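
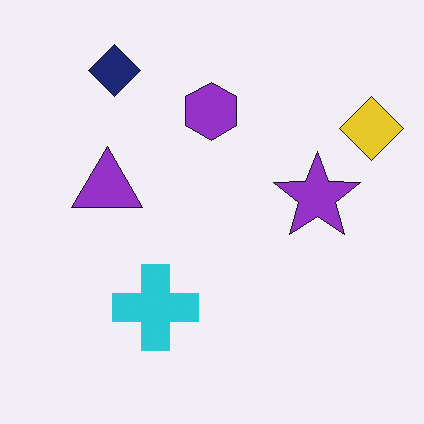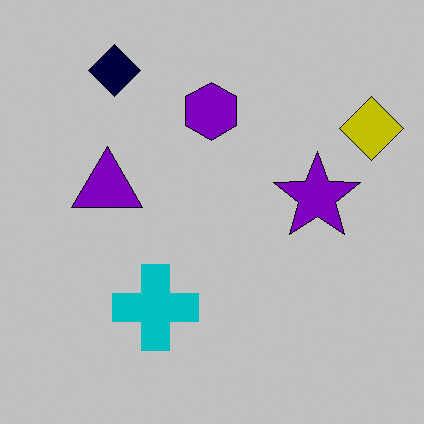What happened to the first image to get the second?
The image was aggressively posterized.

Each flat color has snapped to a coarser quantized level — most visibly, the near-white background has dropped to a flat grey.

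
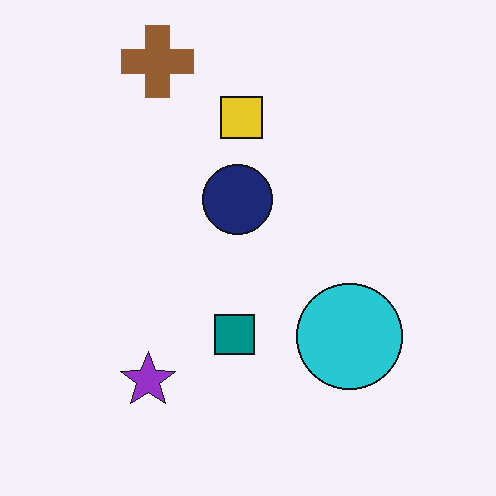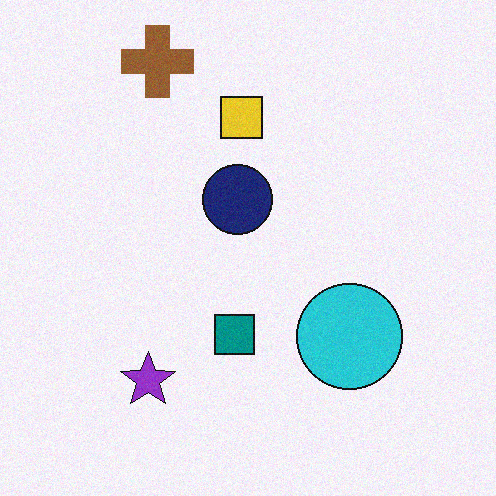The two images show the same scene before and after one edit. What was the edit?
The image was degraded with light additive noise.

Random speckle covers the whole image, including the flat background.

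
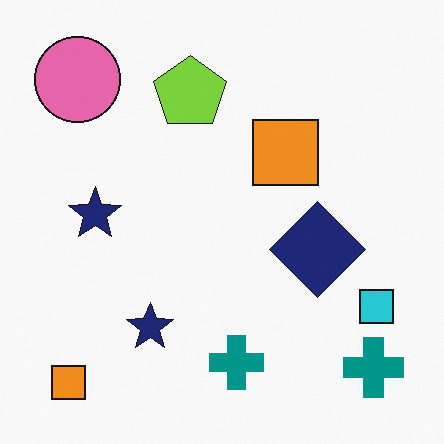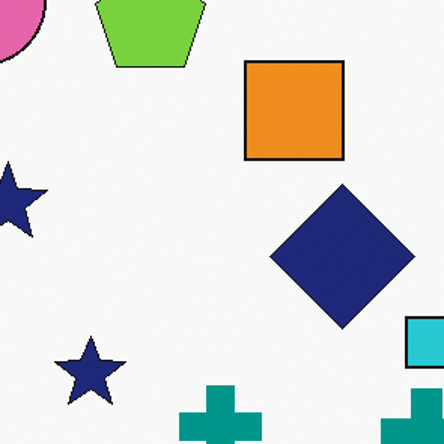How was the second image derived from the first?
It was cropped slightly and scaled back up.

The visible shapes are larger and the field of view is narrower; shapes near the original edges may be partly or wholly outside the frame — a crop-and-rescale.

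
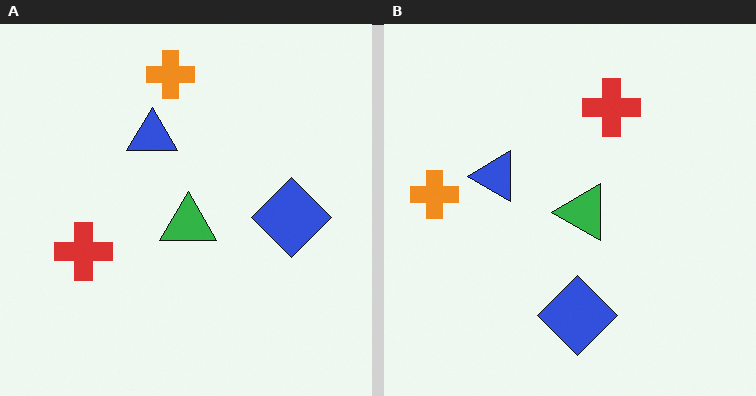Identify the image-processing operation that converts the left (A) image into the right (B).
The transformation is: transposed (reflected across the top-left ↔ bottom-right diagonal).

Shapes have swapped their row and column positions — what was in the top-right is now in the bottom-left — a diagonal reflection.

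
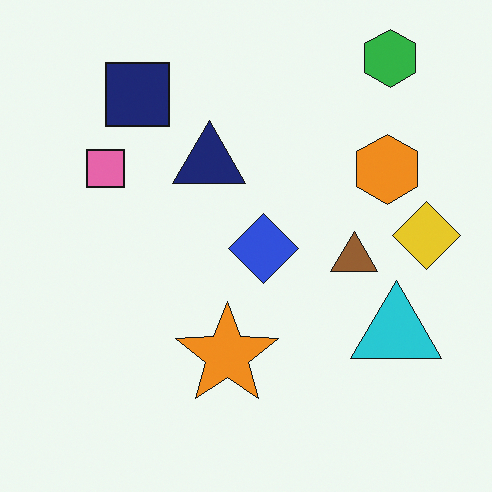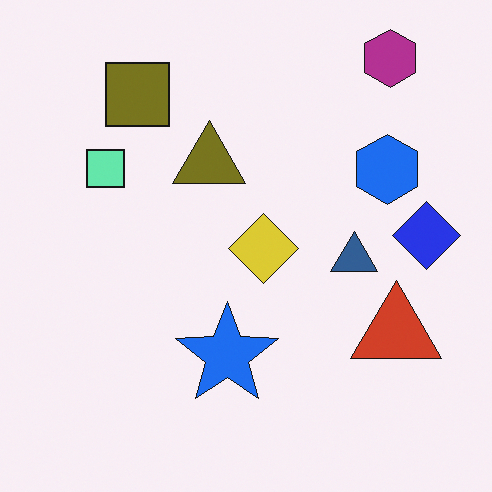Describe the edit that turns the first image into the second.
It was hue-shifted through roughly half the color wheel.

Every shape's color has rotated by the same amount around the hue wheel — a uniform hue shift.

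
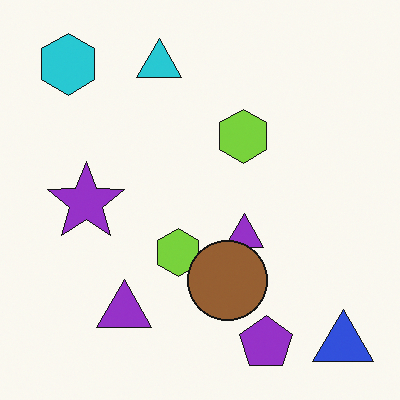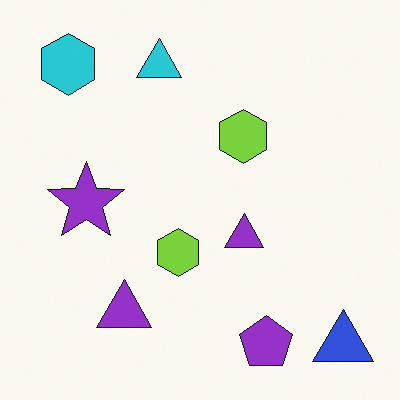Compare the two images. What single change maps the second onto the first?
This is the original image overlaid with an additional brown circle.

A brown circle appears in the first image that is absent from the second.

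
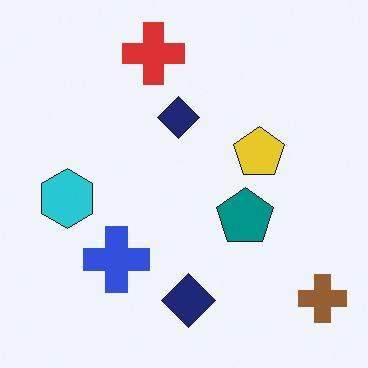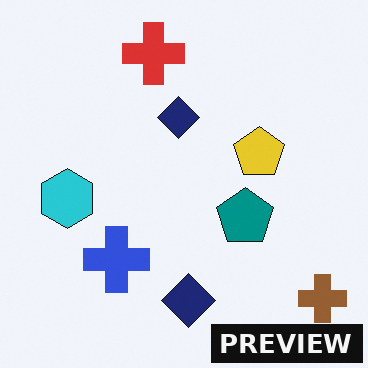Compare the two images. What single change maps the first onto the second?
This is the original image watermarked with the text "PREVIEW" in the lower-right corner.

A dark label reading "PREVIEW" appears in the lower-right corner.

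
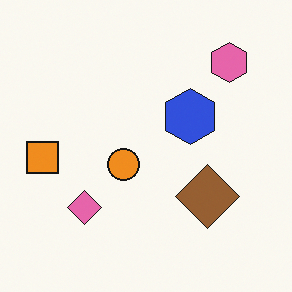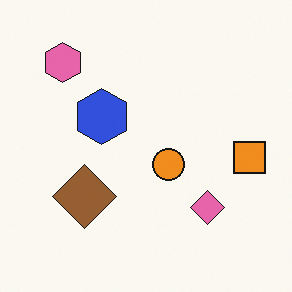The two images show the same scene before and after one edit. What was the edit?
This is the original image flipped horizontally (left ↔ right).

The orange square is in the left of the first image and the right of the second — shapes on opposite sides of the vertical midline have swapped in a mirror flip.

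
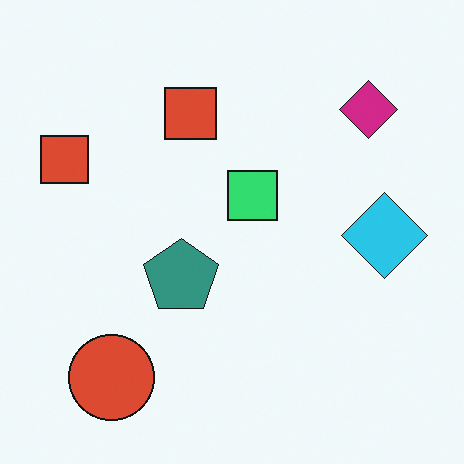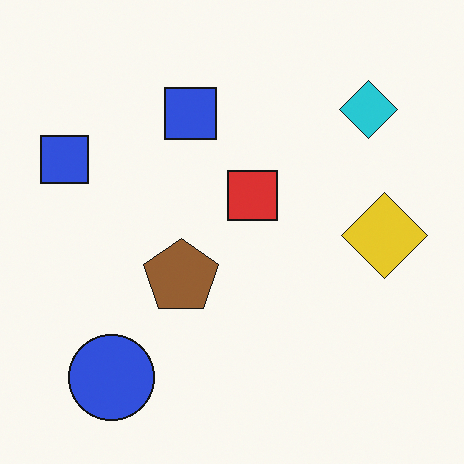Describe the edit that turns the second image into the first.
The transformation is: hue-shifted by a moderate amount.

Every shape's color has rotated by the same amount around the hue wheel — a uniform hue shift.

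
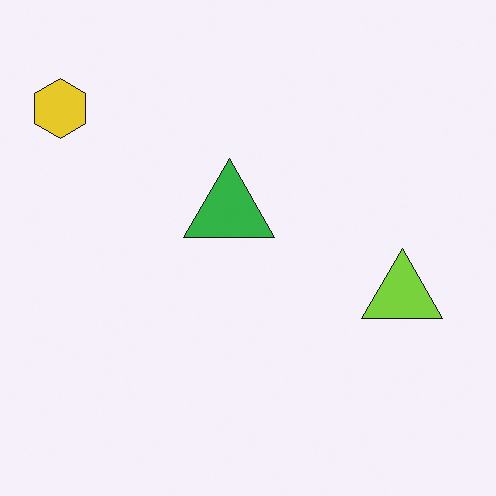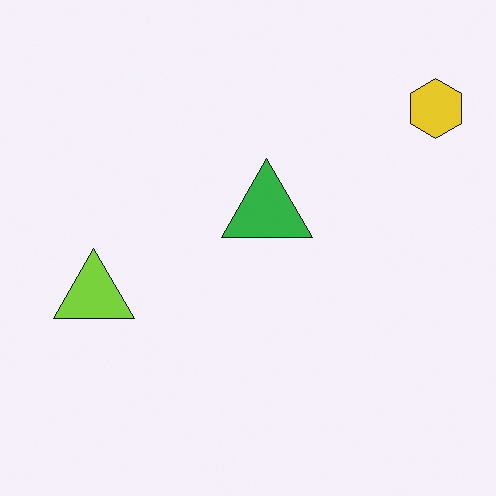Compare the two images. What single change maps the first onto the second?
The second image is the first flipped horizontally (left ↔ right).

The yellow hexagon is in the top-left of the first image and the top-right of the second — shapes on opposite sides of the vertical midline have swapped in a mirror flip.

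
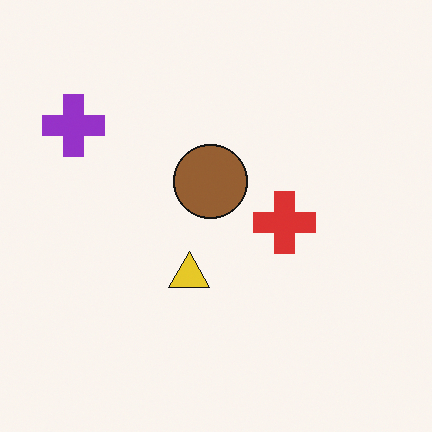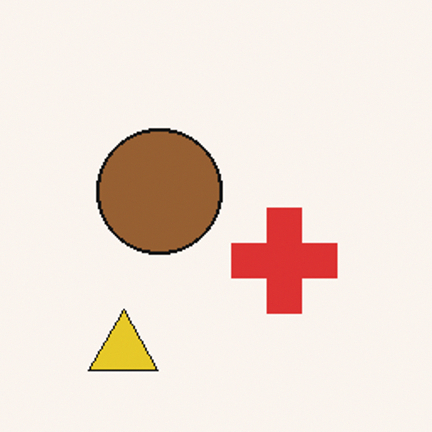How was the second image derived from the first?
It was cropped to a noticeably smaller region and rescaled.

The visible shapes are larger and the field of view is narrower; shapes near the original edges may be partly or wholly outside the frame — a crop-and-rescale.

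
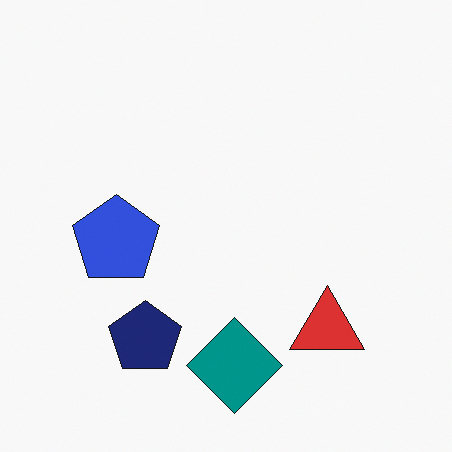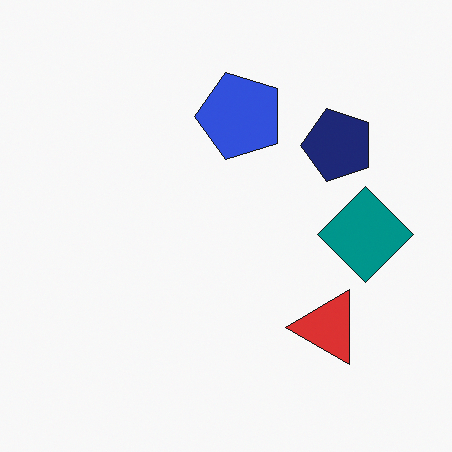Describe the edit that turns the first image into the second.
Transposed (reflected across the top-left ↔ bottom-right diagonal).

Shapes have swapped their row and column positions — what was in the top-right is now in the bottom-left — a diagonal reflection.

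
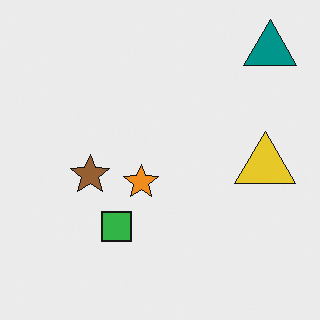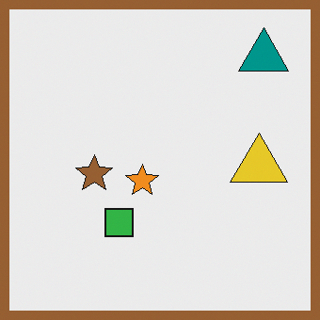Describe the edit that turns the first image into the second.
It was framed with a brown border.

A solid brown frame runs around the edge of the second image, with the content slightly shrunk inside it.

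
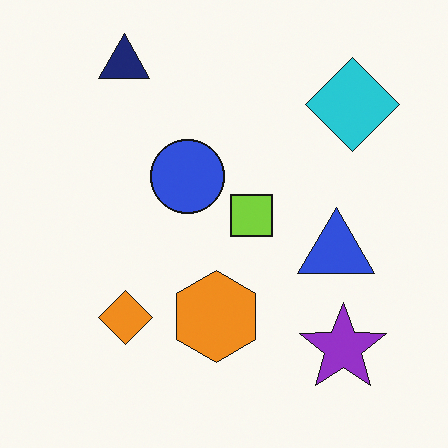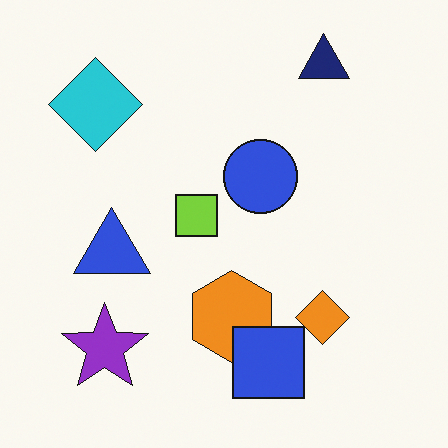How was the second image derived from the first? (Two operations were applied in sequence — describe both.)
The transformation is: flipped horizontally (left ↔ right), then overlaid with an additional blue square.

The cyan diamond is in the top-right of the first image and the top-left of the second — shapes on opposite sides of the vertical midline have swapped in a mirror flip. A blue square appears in the second image that is absent from the first.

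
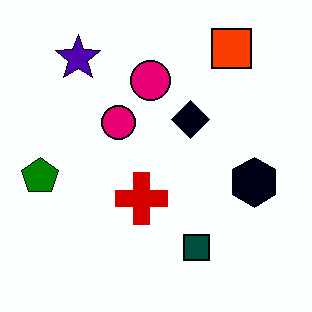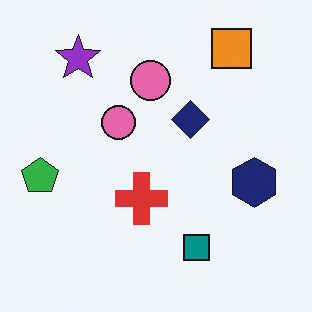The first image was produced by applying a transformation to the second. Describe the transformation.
The image was boosted in contrast.

Tones are pushed away from mid-grey across the whole image — a global contrast change.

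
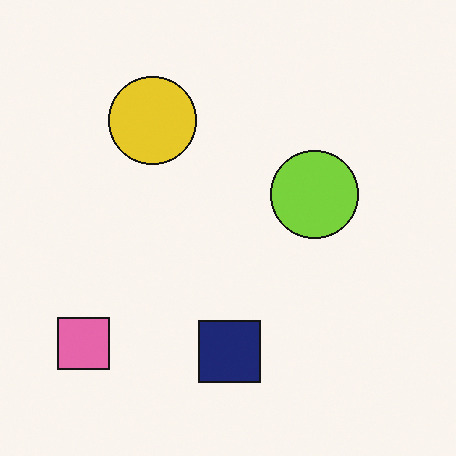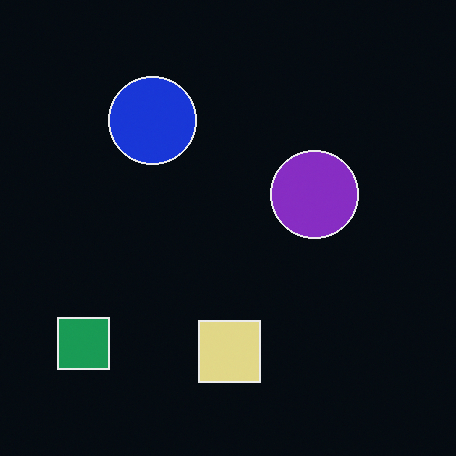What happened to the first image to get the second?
Color-inverted (negative).

The light background has become dark and every shape's color is its complement — a photographic negative.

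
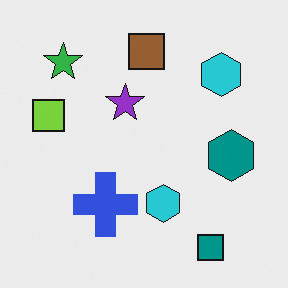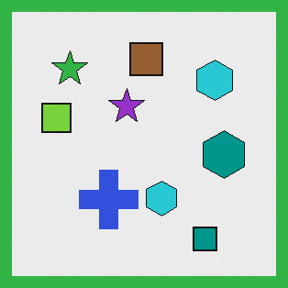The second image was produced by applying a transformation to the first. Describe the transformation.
This is the original image framed with a green border.

A solid green frame runs around the edge of the second image, with the content slightly shrunk inside it.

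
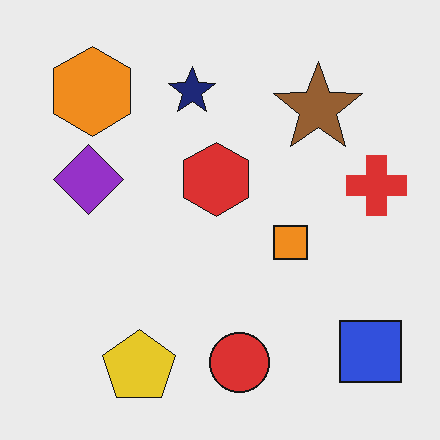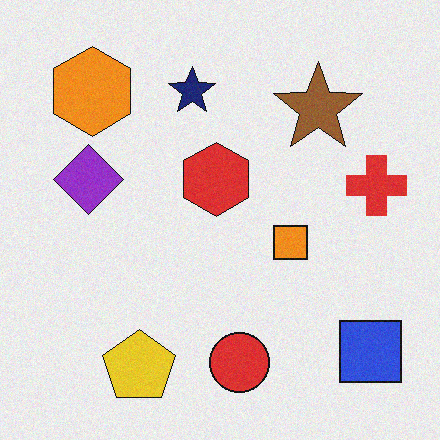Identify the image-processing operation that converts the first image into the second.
The image was degraded with subtle gaussian noise.

Random speckle covers the whole image, including the flat background.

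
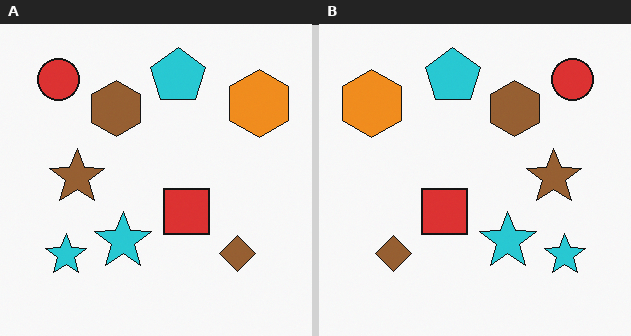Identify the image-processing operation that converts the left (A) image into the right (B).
The image was flipped horizontally (left ↔ right).

The orange hexagon is in the top-right of the left (A) image and the top-left of the right (B) — shapes on opposite sides of the vertical midline have swapped in a mirror flip.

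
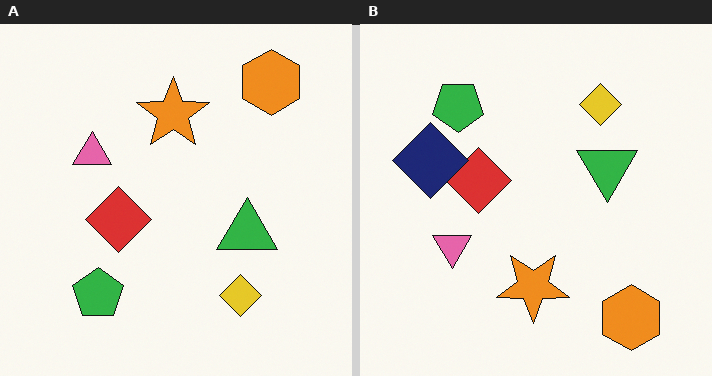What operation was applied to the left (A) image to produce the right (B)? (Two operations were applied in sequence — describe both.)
The image was flipped vertically (top ↔ bottom), then overlaid with an additional navy diamond.

The orange hexagon is in the top-right of the left (A) image and the bottom-right of the right (B) — shapes on opposite sides of the horizontal midline have swapped in a mirror flip. A navy diamond appears in the right (B) image that is absent from the left (A).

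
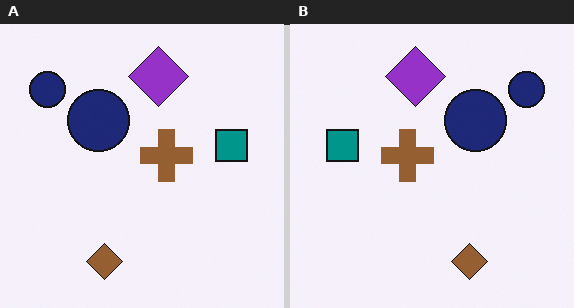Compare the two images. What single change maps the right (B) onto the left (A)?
The left (A) image is the right (B) flipped horizontally (left ↔ right).

The teal square is in the left of the right (B) image and the right of the left (A) — shapes on opposite sides of the vertical midline have swapped in a mirror flip.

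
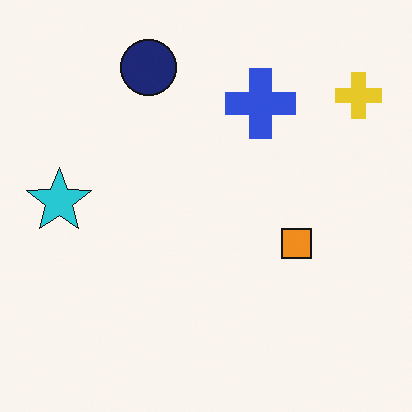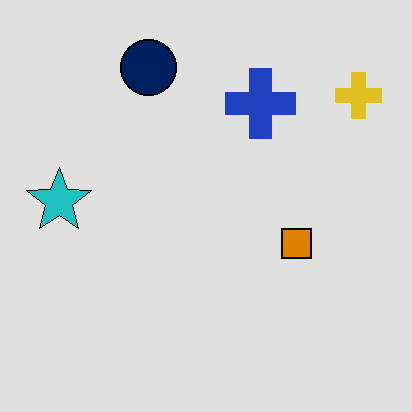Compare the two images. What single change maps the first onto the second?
Moderately posterized.

Each flat color has snapped to a coarser quantized level — most visibly, the near-white background has dropped to a flat grey.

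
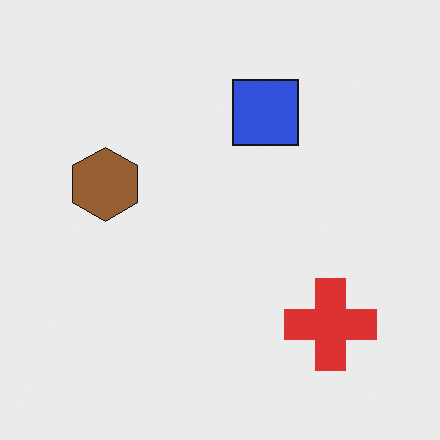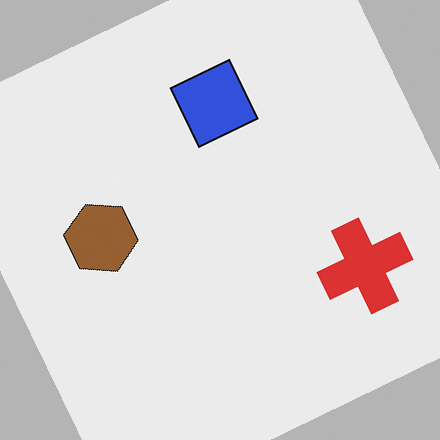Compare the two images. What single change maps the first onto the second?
It was rotated counter-clockwise by a moderate amount.

Every shape is tilted by the same angle and the image corners show triangular fill wedges — a whole-image rotation by a non-right angle.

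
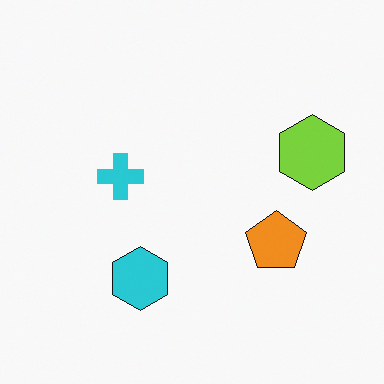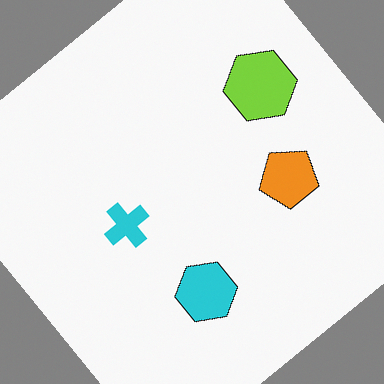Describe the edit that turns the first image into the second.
It was rotated counter-clockwise by a large amount — several tens of degrees.

Every shape is tilted by the same angle and the image corners show triangular fill wedges — a whole-image rotation by a non-right angle.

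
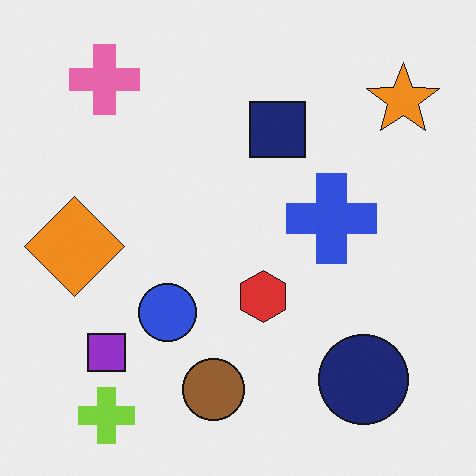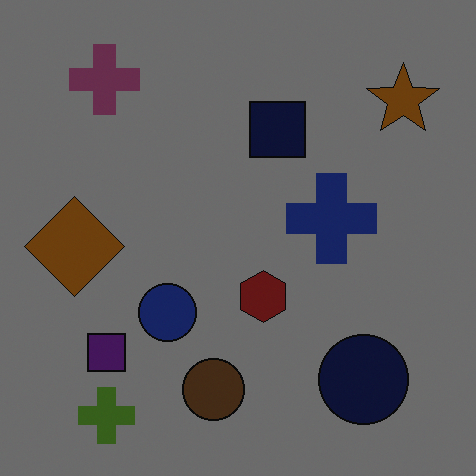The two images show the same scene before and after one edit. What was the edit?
Substantially darkened.

Every pixel — background and shapes alike — is uniformly darkened.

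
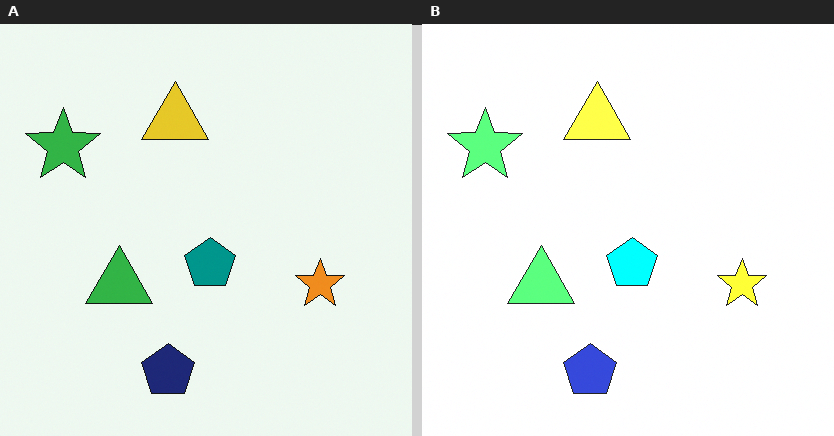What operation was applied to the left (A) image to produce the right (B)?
It was brightened a lot.

Every pixel — background and shapes alike — is uniformly brightened.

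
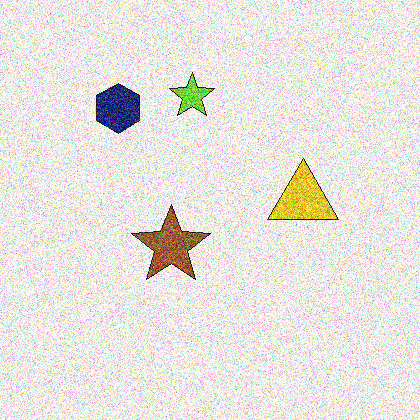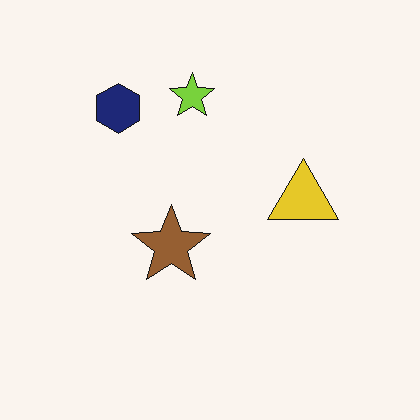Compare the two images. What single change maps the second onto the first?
The first image is the second degraded with a thick layer of grain.

Random speckle covers the whole image, including the flat background.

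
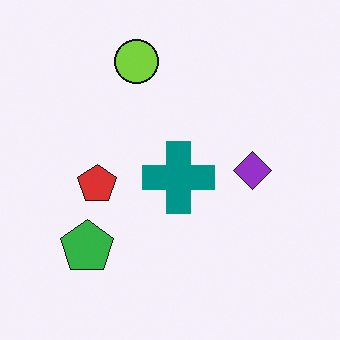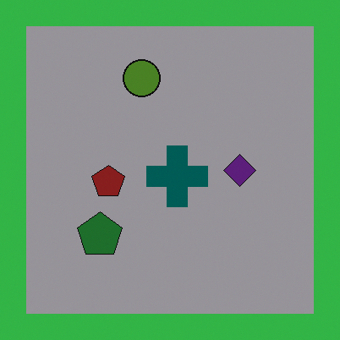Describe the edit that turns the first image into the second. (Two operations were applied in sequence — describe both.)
It was noticeably darkened, then framed with a green border.

Every pixel — background and shapes alike — is uniformly darkened. A solid green frame runs around the edge of the second image, with the content slightly shrunk inside it.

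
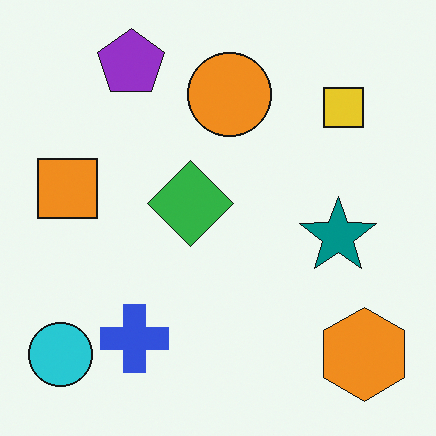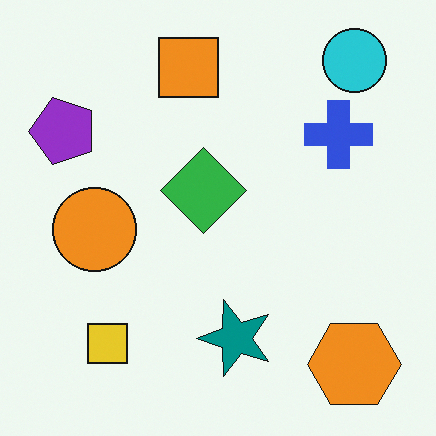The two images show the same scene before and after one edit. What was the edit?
The second image is the first transposed (reflected across the top-left ↔ bottom-right diagonal).

Shapes have swapped their row and column positions — what was in the top-right is now in the bottom-left — a diagonal reflection.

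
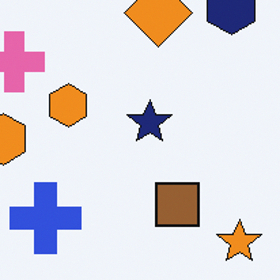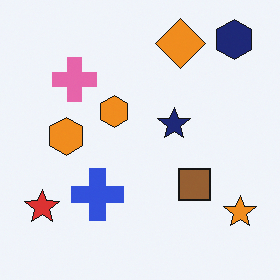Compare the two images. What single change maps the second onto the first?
The image was cropped slightly and scaled back up.

The visible shapes are larger and the field of view is narrower; shapes near the original edges may be partly or wholly outside the frame — a crop-and-rescale.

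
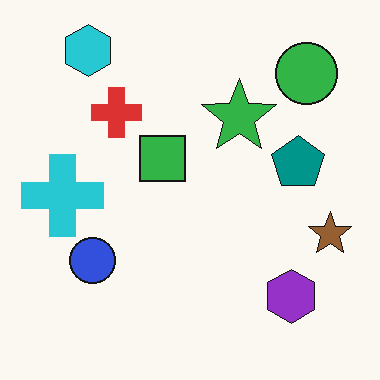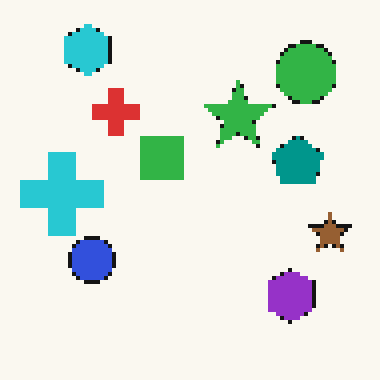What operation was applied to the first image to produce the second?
The image was lightly pixelated (a mild mosaic effect).

Shapes are reduced to large square blocks; fine edges and outlines are lost — a downscale-then-upscale (mosaic) effect.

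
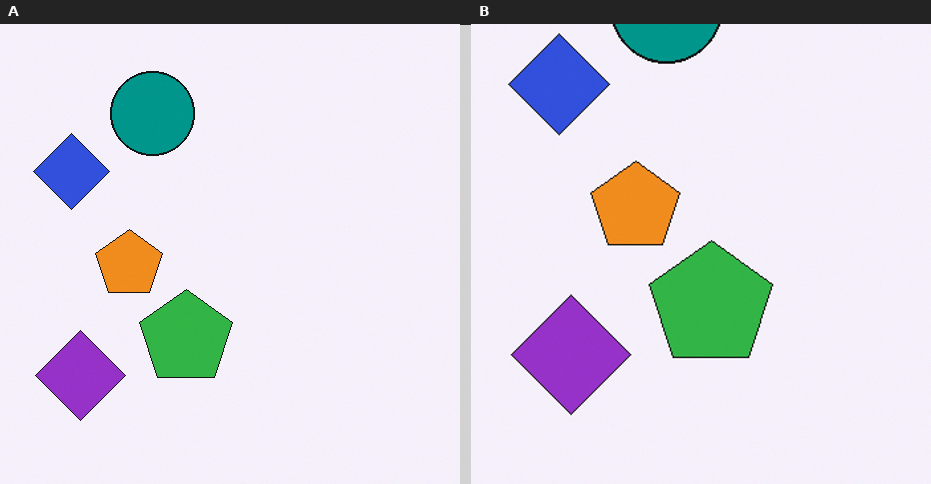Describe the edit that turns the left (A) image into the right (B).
The transformation is: cropped slightly and scaled back up.

The visible shapes are larger and the field of view is narrower; shapes near the original edges may be partly or wholly outside the frame — a crop-and-rescale.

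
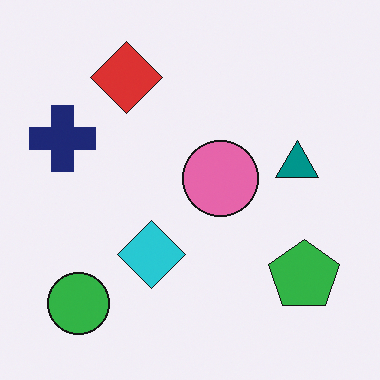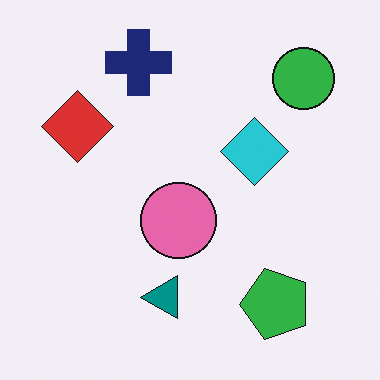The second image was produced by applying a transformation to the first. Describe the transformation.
The image was transposed (reflected across the top-left ↔ bottom-right diagonal).

Shapes have swapped their row and column positions — what was in the top-right is now in the bottom-left — a diagonal reflection.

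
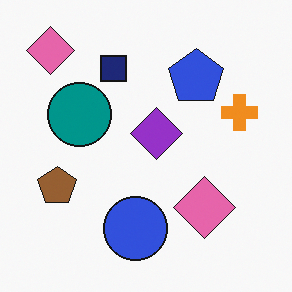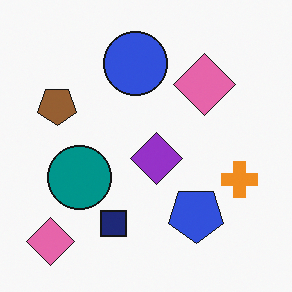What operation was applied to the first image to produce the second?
This is the original image flipped vertically (top ↔ bottom).

The blue circle is in the bottom of the first image and the top of the second — shapes on opposite sides of the horizontal midline have swapped in a mirror flip.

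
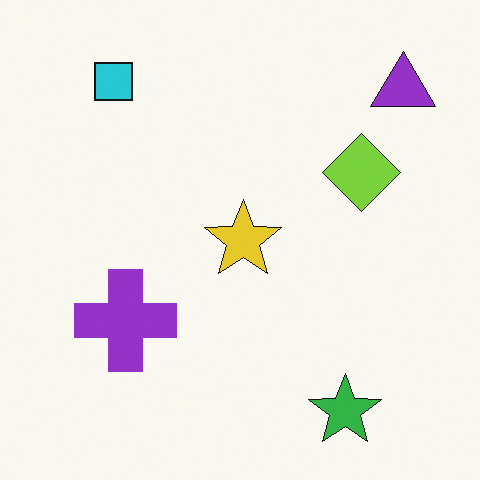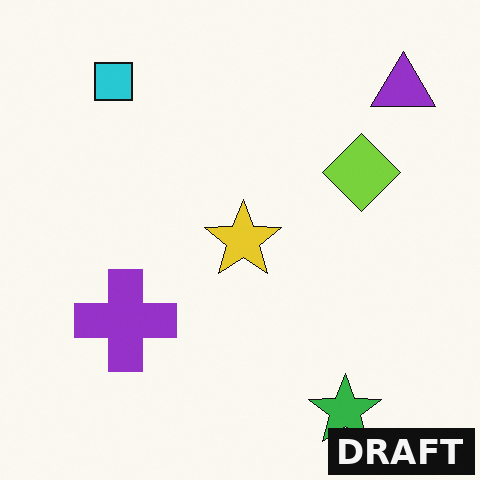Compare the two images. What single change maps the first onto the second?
It was watermarked with the text "DRAFT" in the lower-right corner.

A dark label reading "DRAFT" appears in the lower-right corner.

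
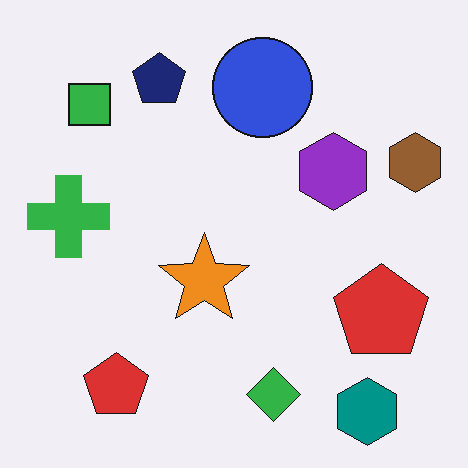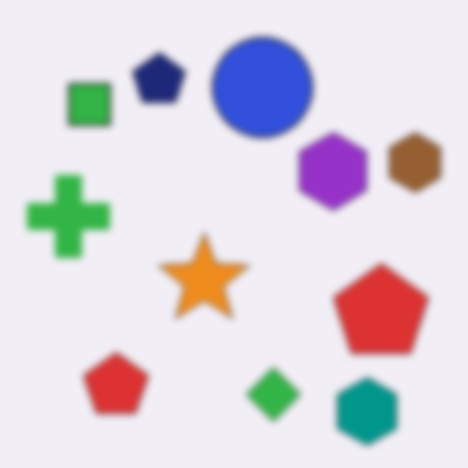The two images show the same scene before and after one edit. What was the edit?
The image was noticeably gaussian-blurred.

Shape edges and outlines are uniformly softened across the whole image.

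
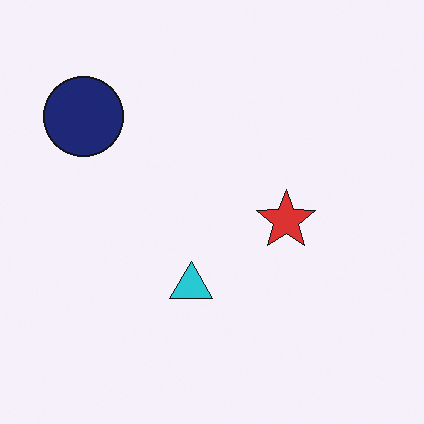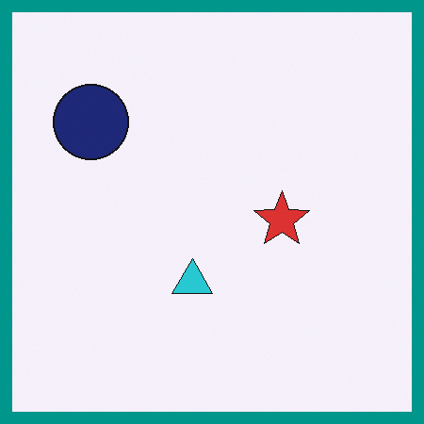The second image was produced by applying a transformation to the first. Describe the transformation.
The second image is the first framed with a teal border.

A solid teal frame runs around the edge of the second image, with the content slightly shrunk inside it.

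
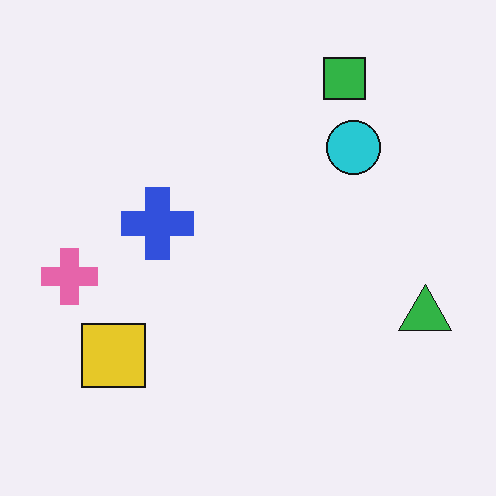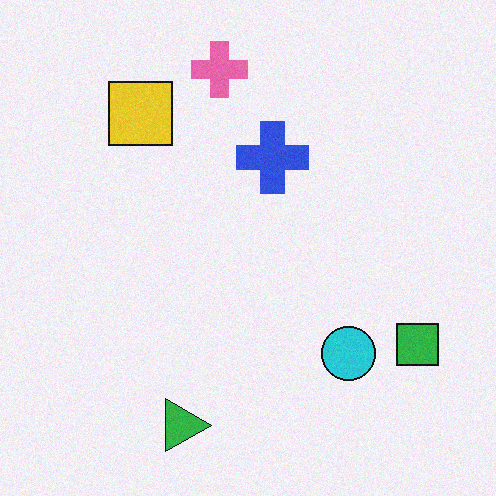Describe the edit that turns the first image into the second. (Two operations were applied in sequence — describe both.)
It was rotated 90° clockwise, then degraded with a light layer of grain.

The green square sits in the top-right of the first image and the bottom-right of the second — consistent with a whole-image 90° clockwise rotation. Random speckle covers the whole image, including the flat background.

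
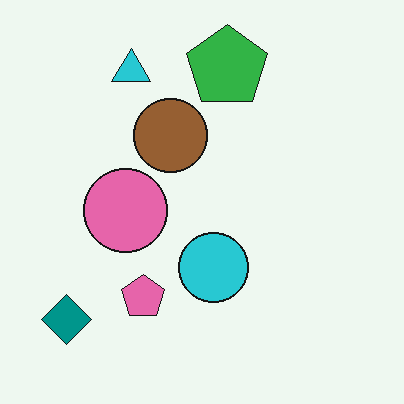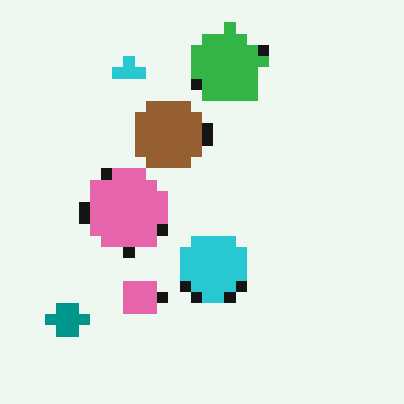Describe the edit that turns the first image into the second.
This is the original image coarsely pixelated.

Shapes are reduced to large square blocks; fine edges and outlines are lost — a downscale-then-upscale (mosaic) effect.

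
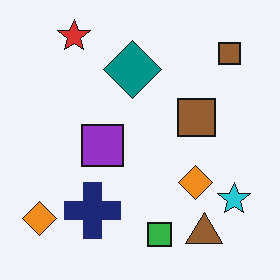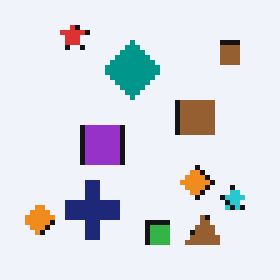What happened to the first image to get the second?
The second image is the first mildly pixelated.

Shapes are reduced to large square blocks; fine edges and outlines are lost — a downscale-then-upscale (mosaic) effect.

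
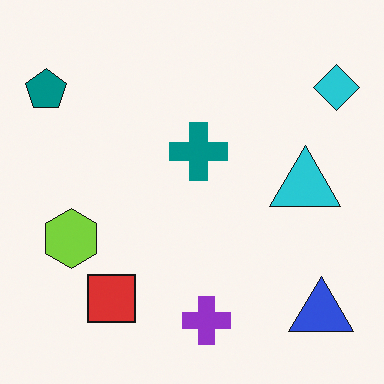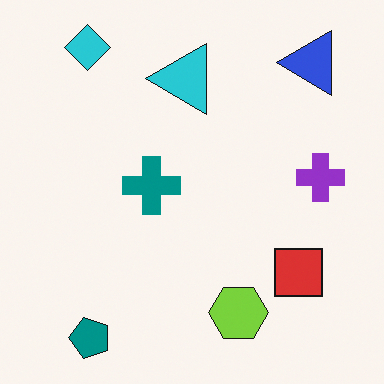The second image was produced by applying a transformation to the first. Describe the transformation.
The image was rotated 90° counter-clockwise.

The cyan diamond sits in the top-right of the first image and the top-left of the second — consistent with a whole-image 90° counter-clockwise rotation.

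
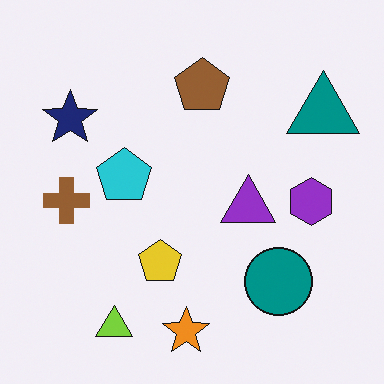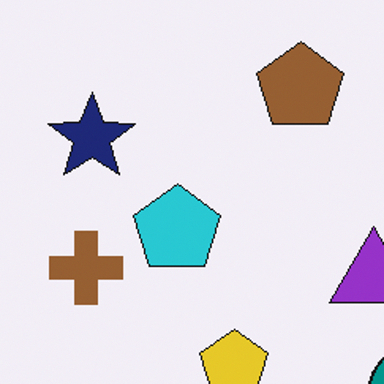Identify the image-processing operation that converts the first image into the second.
It was cropped to a modestly smaller region and rescaled.

The visible shapes are larger and the field of view is narrower; shapes near the original edges may be partly or wholly outside the frame — a crop-and-rescale.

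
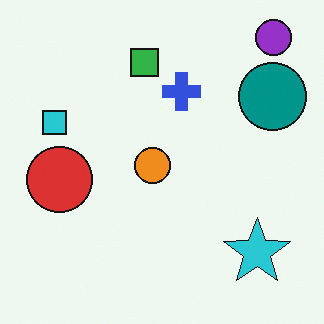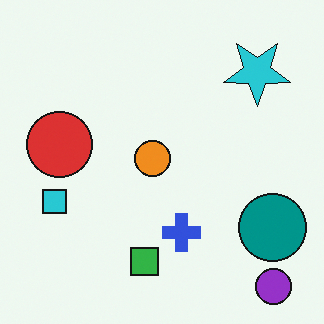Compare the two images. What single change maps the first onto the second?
It was flipped vertically (top ↔ bottom).

The purple circle is in the top-right of the first image and the bottom-right of the second — shapes on opposite sides of the horizontal midline have swapped in a mirror flip.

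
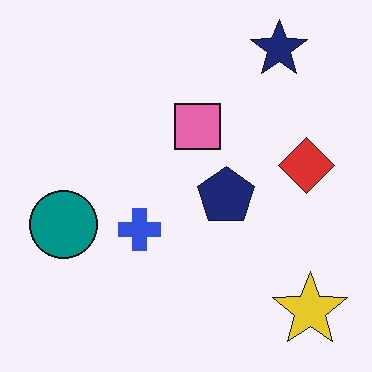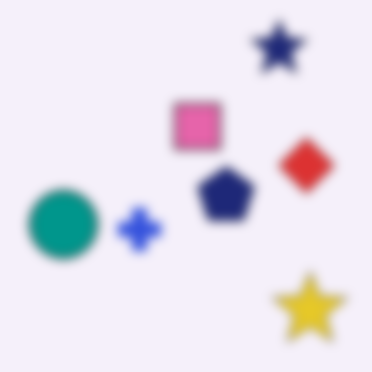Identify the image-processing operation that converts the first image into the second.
The image was strongly gaussian-blurred.

Shape edges and outlines are uniformly softened across the whole image.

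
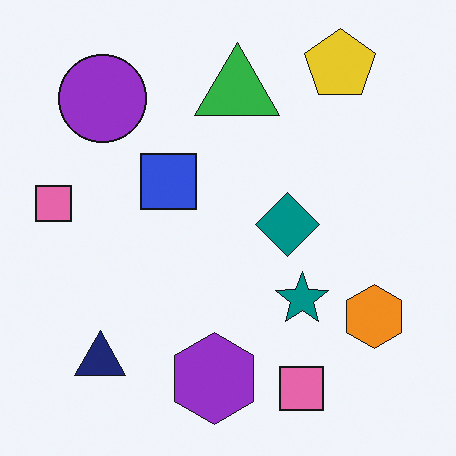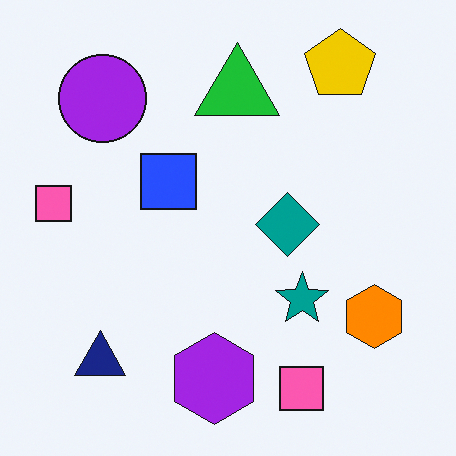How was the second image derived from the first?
The image was slightly oversaturated.

All colors are more vivid — a global saturation change.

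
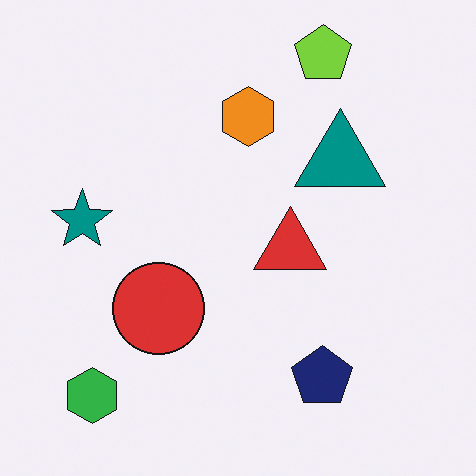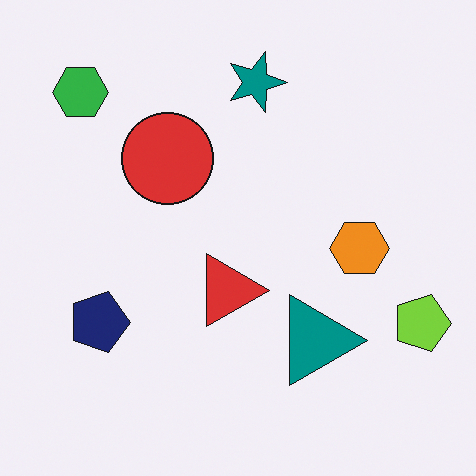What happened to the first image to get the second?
The second image is the first rotated 90° clockwise.

The green hexagon sits in the bottom-left of the first image and the top-left of the second — consistent with a whole-image 90° clockwise rotation.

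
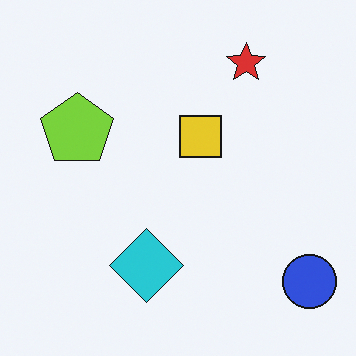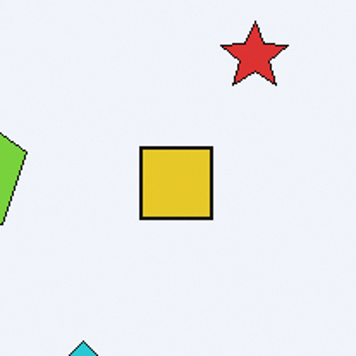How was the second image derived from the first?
Cropped to a noticeably smaller region and rescaled.

The visible shapes are larger and the field of view is narrower; shapes near the original edges may be partly or wholly outside the frame — a crop-and-rescale.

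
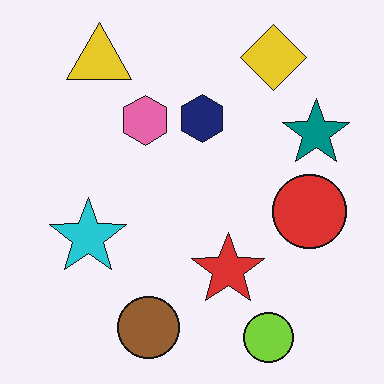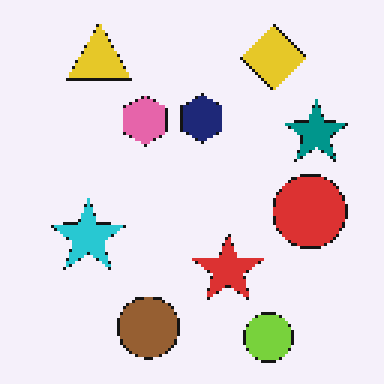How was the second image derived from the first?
This is the original image mildly pixelated.

Shapes are reduced to large square blocks; fine edges and outlines are lost — a downscale-then-upscale (mosaic) effect.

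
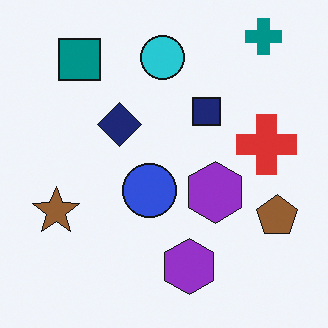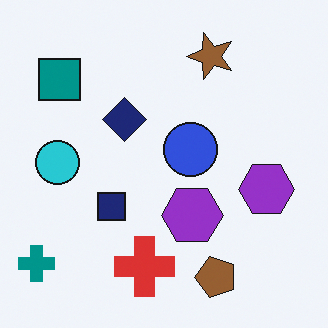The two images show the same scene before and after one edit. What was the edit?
The transformation is: transposed (reflected across the top-left ↔ bottom-right diagonal).

Shapes have swapped their row and column positions — what was in the top-right is now in the bottom-left — a diagonal reflection.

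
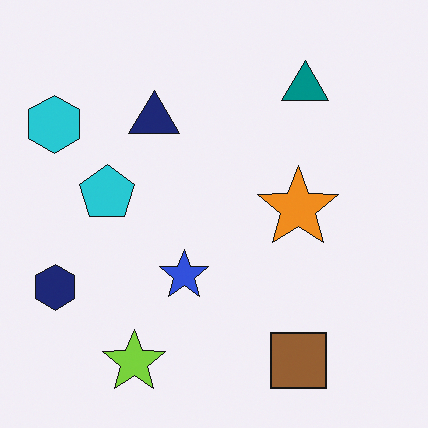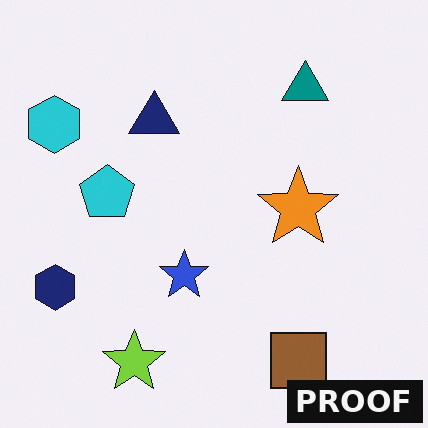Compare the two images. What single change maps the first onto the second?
The transformation is: watermarked with the text "PROOF" in the lower-right corner.

A dark label reading "PROOF" appears in the lower-right corner.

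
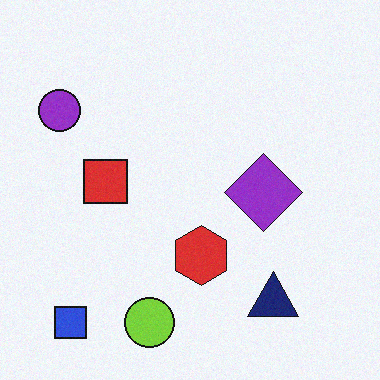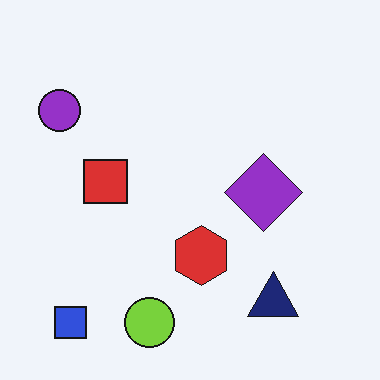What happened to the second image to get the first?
The transformation is: degraded with a light layer of grain.

Random speckle covers the whole image, including the flat background.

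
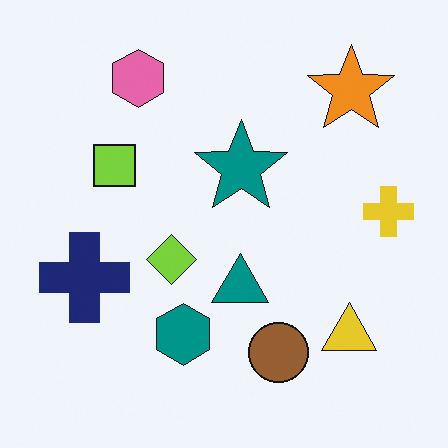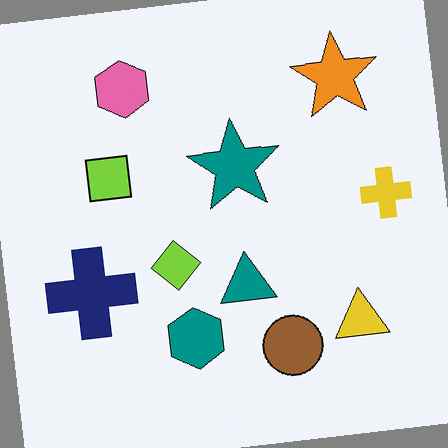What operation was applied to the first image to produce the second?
The transformation is: rotated counter-clockwise by a few degrees.

Every shape is tilted by the same angle and the image corners show triangular fill wedges — a whole-image rotation by a non-right angle.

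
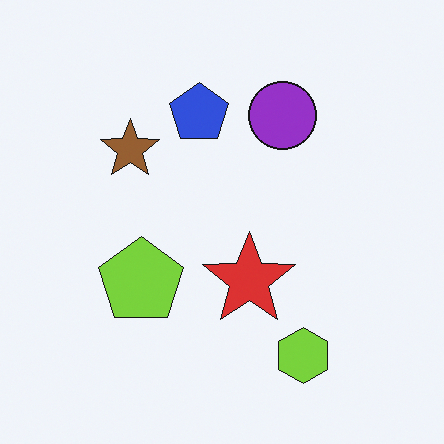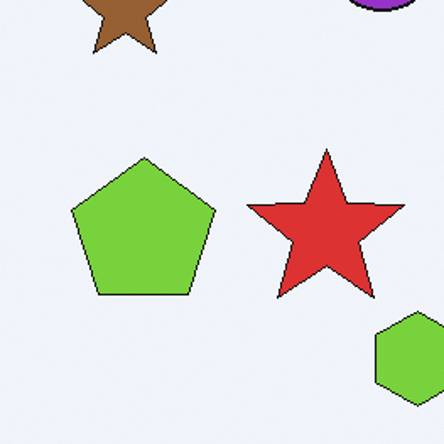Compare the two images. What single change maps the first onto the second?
The image was cropped to a noticeably smaller region and rescaled.

The visible shapes are larger and the field of view is narrower; shapes near the original edges may be partly or wholly outside the frame — a crop-and-rescale.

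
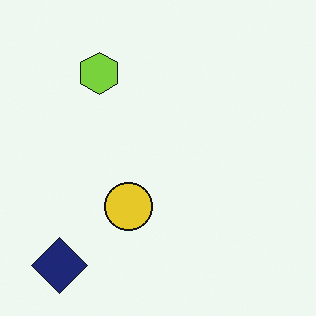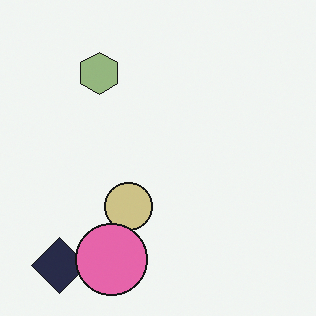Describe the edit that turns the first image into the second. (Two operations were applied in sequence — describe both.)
The second image is the first heavily desaturated, then overlaid with an additional pink circle.

All colors are more muted and greyish — a global saturation change. A pink circle appears in the second image that is absent from the first.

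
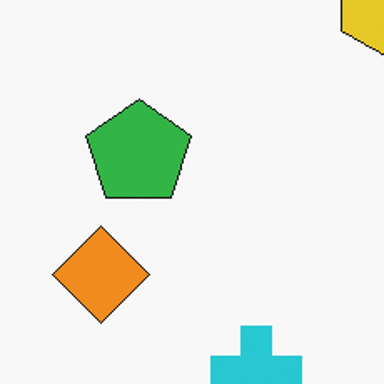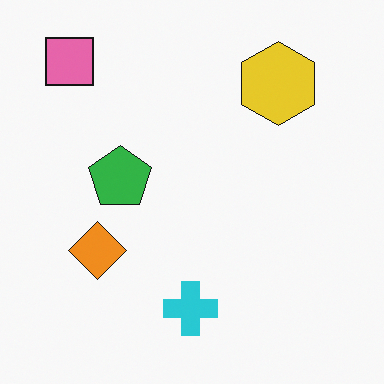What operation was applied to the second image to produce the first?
Cropped tightly and scaled back up.

The visible shapes are larger and the field of view is narrower; shapes near the original edges may be partly or wholly outside the frame — a crop-and-rescale.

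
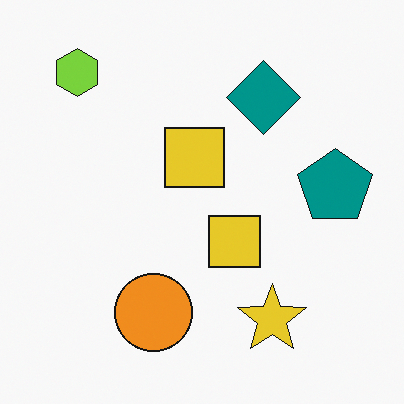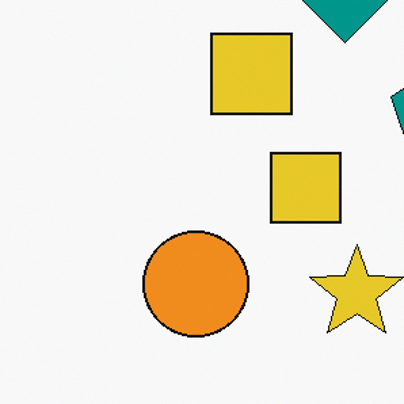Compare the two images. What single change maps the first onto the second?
The second image is the first cropped to a modestly smaller region and rescaled.

The visible shapes are larger and the field of view is narrower; shapes near the original edges may be partly or wholly outside the frame — a crop-and-rescale.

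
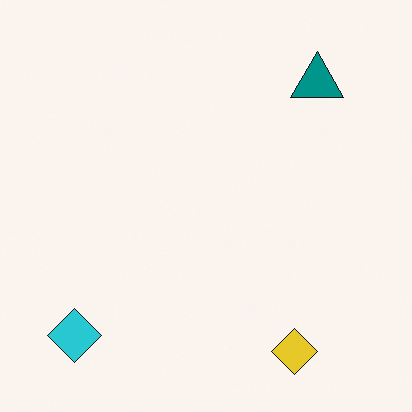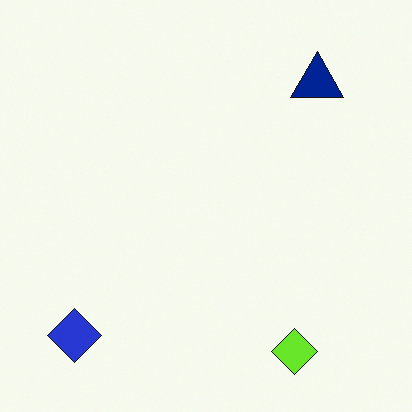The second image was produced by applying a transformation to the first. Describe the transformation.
The image was hue-shifted by a small amount.

Every shape's color has rotated by the same amount around the hue wheel — a uniform hue shift.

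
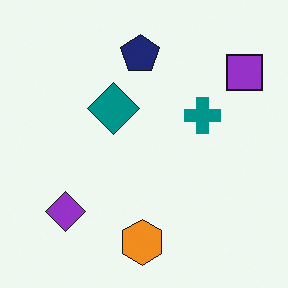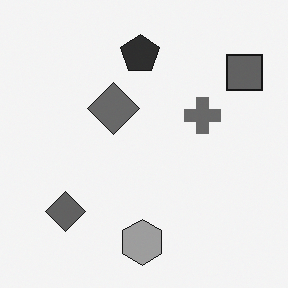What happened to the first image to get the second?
It was converted to grayscale.

All color is removed — every shape is now a shade of grey.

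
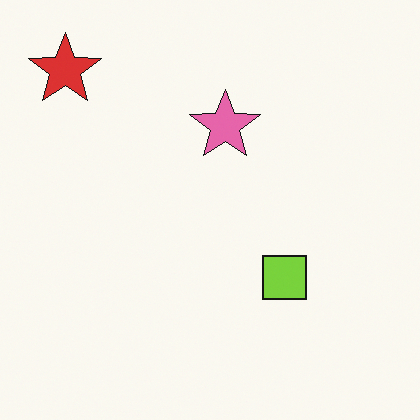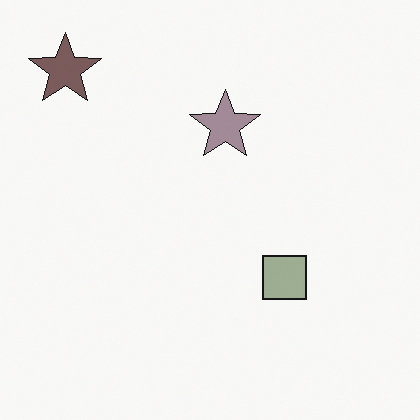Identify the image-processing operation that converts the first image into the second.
The transformation is: heavily desaturated.

All colors are more muted and greyish — a global saturation change.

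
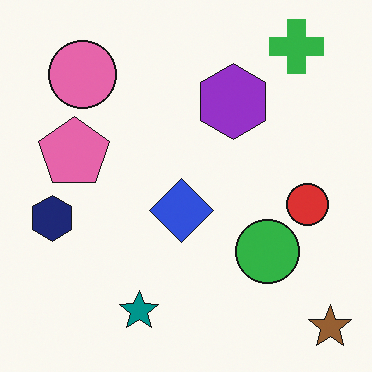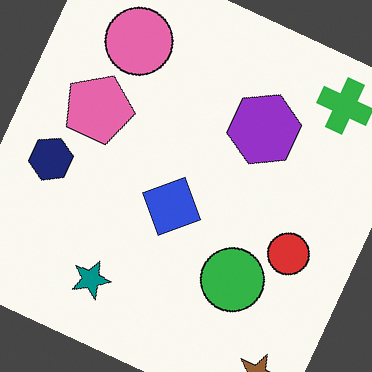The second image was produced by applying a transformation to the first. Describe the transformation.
The second image is the first rotated clockwise by a clearly visible amount.

Every shape is tilted by the same angle and the image corners show triangular fill wedges — a whole-image rotation by a non-right angle.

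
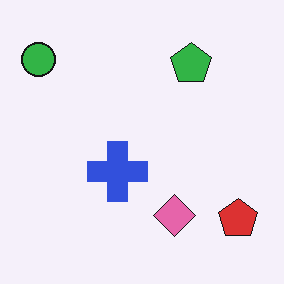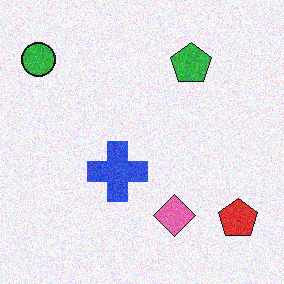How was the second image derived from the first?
It was degraded with moderate additive noise.

Random speckle covers the whole image, including the flat background.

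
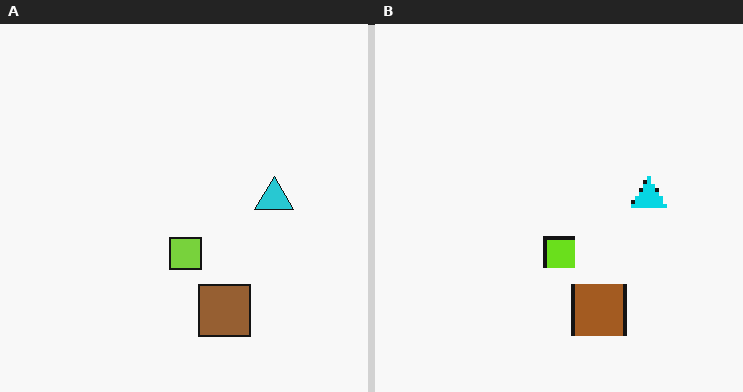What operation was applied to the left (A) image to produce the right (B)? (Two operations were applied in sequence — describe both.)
The transformation is: lightly pixelated (a mild mosaic effect), then slightly oversaturated.

Shapes are reduced to large square blocks; fine edges and outlines are lost — a downscale-then-upscale (mosaic) effect. All colors are more vivid — a global saturation change.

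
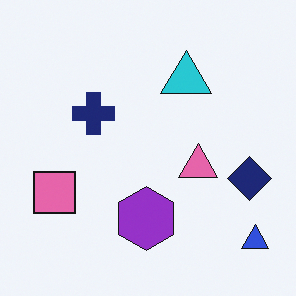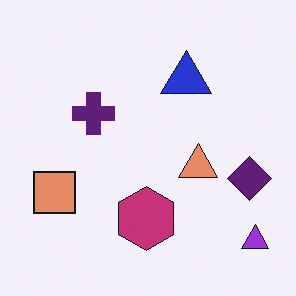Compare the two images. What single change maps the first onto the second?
The second image is the first hue-shifted slightly.

Every shape's color has rotated by the same amount around the hue wheel — a uniform hue shift.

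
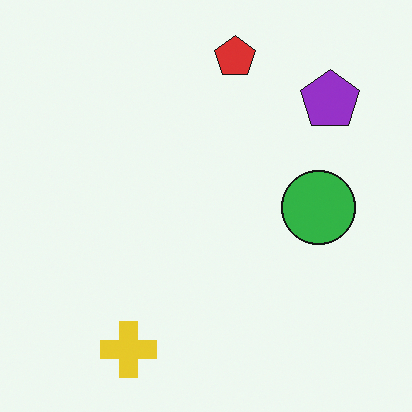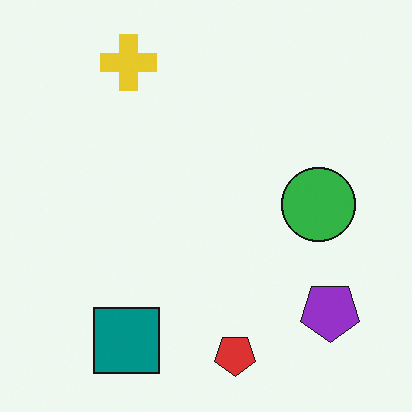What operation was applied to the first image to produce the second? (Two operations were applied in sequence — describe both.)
The transformation is: flipped vertically (top ↔ bottom), then overlaid with an additional teal square.

The red pentagon is in the top of the first image and the bottom of the second — shapes on opposite sides of the horizontal midline have swapped in a mirror flip. A teal square appears in the second image that is absent from the first.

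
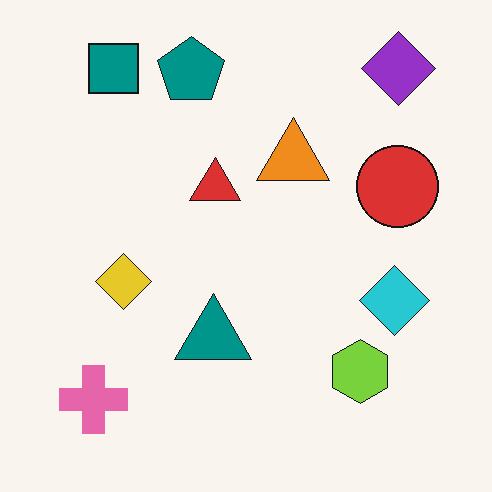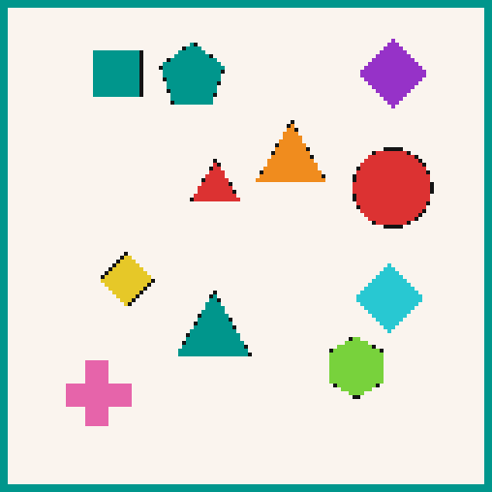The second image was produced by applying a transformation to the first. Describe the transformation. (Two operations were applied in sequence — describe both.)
The second image is the first lightly pixelated (a mild mosaic effect), then framed with a teal border.

Shapes are reduced to large square blocks; fine edges and outlines are lost — a downscale-then-upscale (mosaic) effect. A solid teal frame runs around the edge of the second image, with the content slightly shrunk inside it.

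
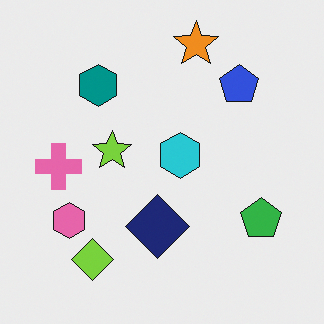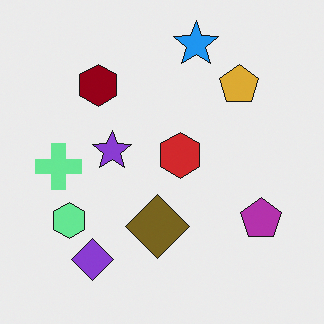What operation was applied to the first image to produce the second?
It was hue-shifted by a large amount.

Every shape's color has rotated by the same amount around the hue wheel — a uniform hue shift.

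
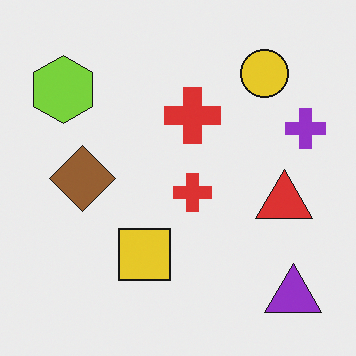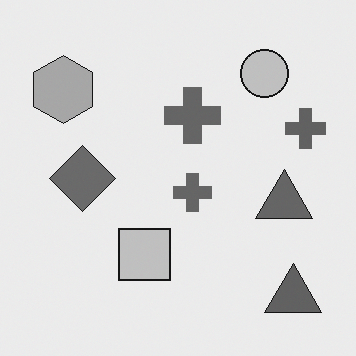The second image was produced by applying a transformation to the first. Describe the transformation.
Converted to grayscale.

All color is removed — every shape is now a shade of grey.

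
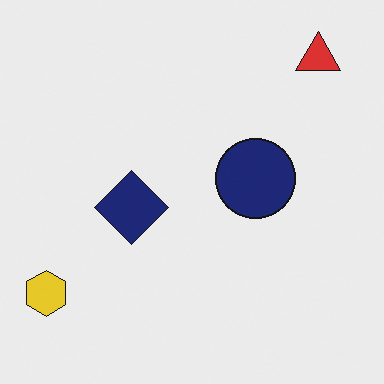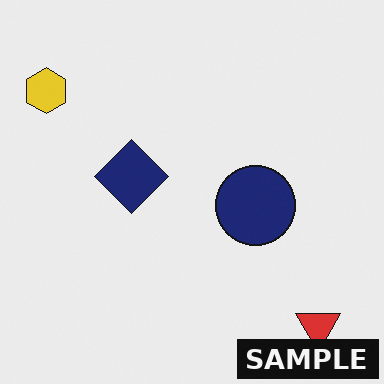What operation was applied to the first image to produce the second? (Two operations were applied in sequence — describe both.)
Flipped vertically (top ↔ bottom), then watermarked with the text "SAMPLE" in the lower-right corner.

The red triangle is in the top-right of the first image and the bottom-right of the second — shapes on opposite sides of the horizontal midline have swapped in a mirror flip. A dark label reading "SAMPLE" appears in the lower-right corner.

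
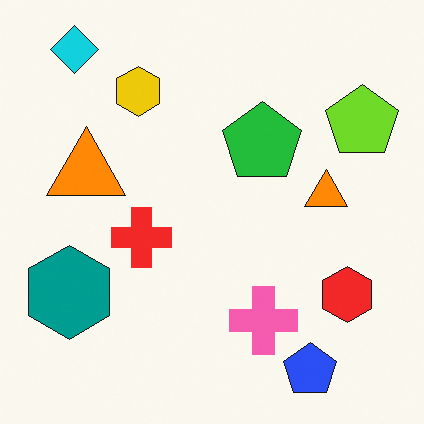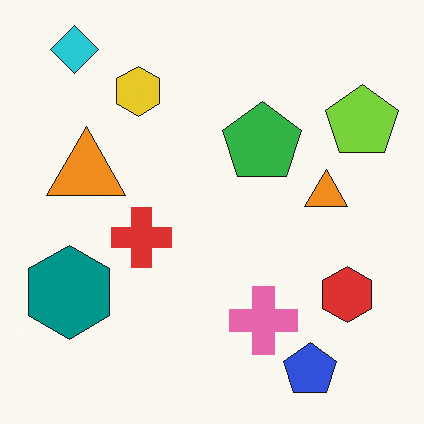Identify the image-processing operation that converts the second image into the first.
Slightly oversaturated.

All colors are more vivid — a global saturation change.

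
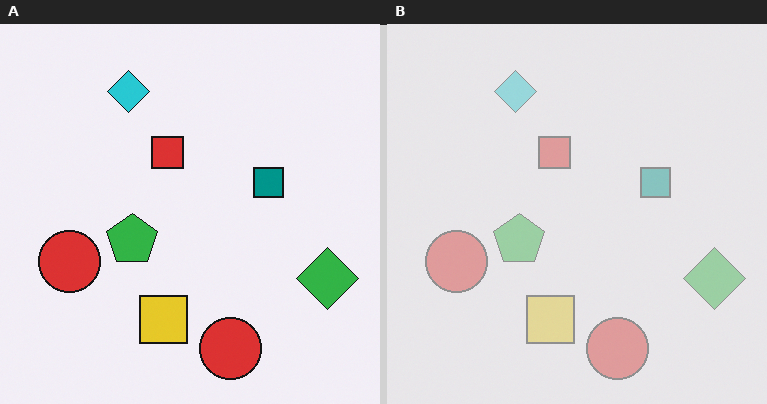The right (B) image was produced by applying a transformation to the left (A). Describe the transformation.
This is the original image given much lower contrast.

Tones are pushed toward mid-grey across the whole image — a global contrast change.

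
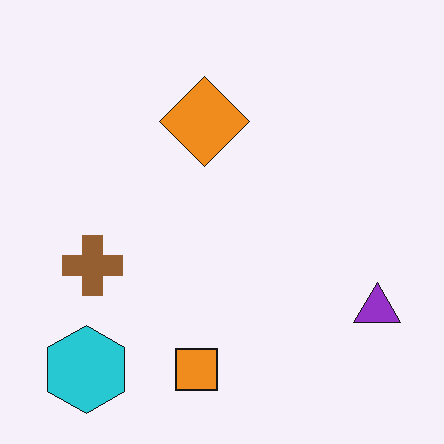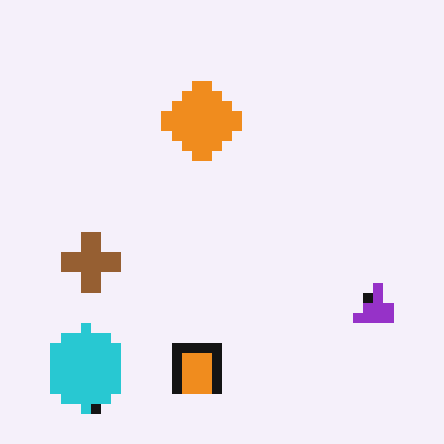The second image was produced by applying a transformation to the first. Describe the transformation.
It was coarsely pixelated.

Shapes are reduced to large square blocks; fine edges and outlines are lost — a downscale-then-upscale (mosaic) effect.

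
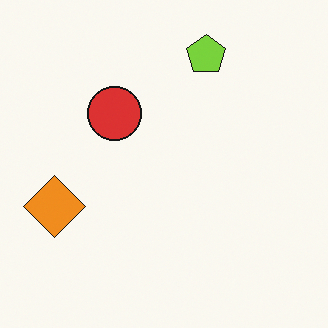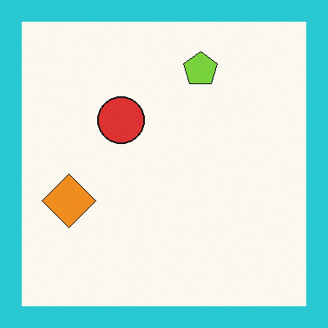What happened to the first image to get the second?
Framed with a cyan border.

A solid cyan frame runs around the edge of the second image, with the content slightly shrunk inside it.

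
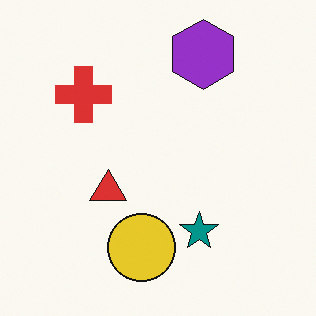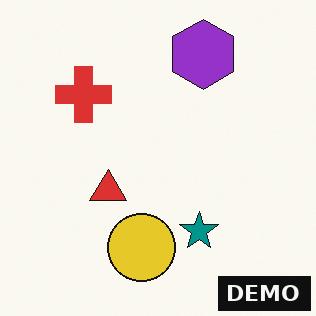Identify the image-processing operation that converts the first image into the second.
The image was watermarked with the text "DEMO" in the lower-right corner.

A dark label reading "DEMO" appears in the lower-right corner.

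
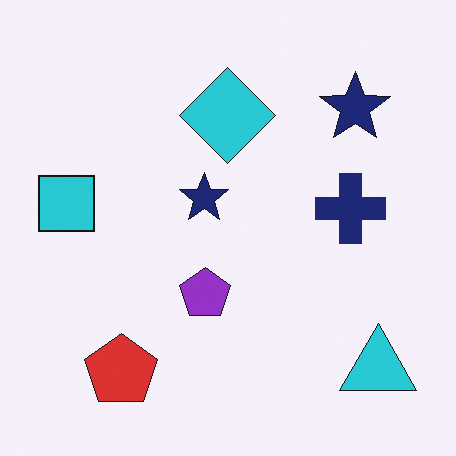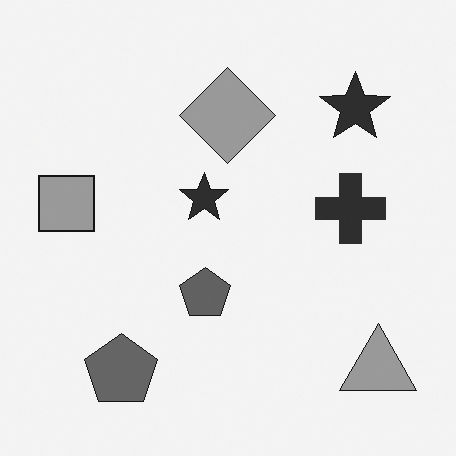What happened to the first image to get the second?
Converted to grayscale.

All color is removed — every shape is now a shade of grey.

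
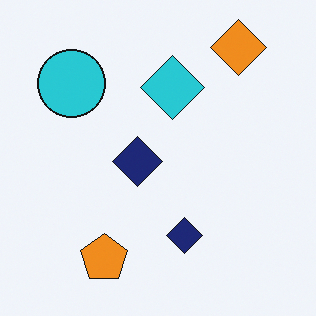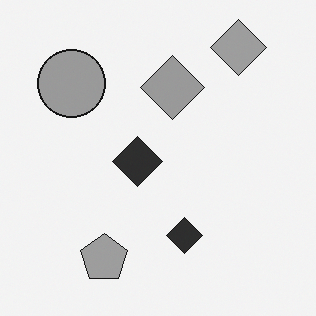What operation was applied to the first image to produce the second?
Converted to grayscale.

All color is removed — every shape is now a shade of grey.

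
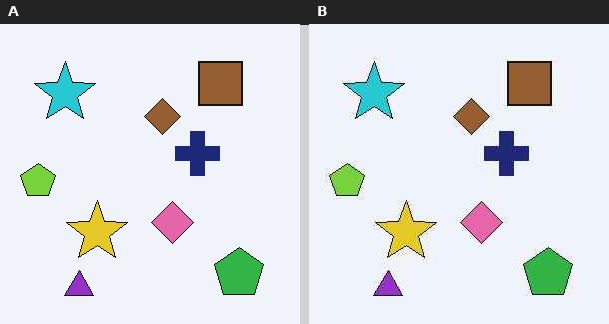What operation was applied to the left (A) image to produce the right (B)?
The right (B) image is the left (A) given moderate JPEG compression.

Blocky 8×8 compression artifacts appear around shape edges and the flat background shows ringing — characteristic JPEG degradation.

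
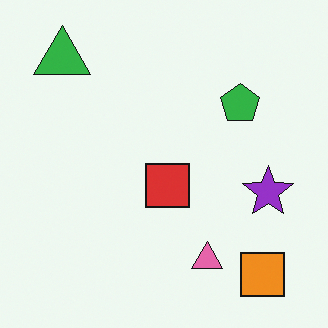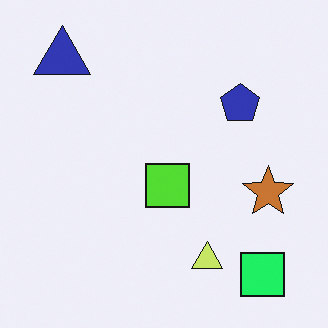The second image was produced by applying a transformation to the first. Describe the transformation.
This is the original image hue-shifted noticeably.

Every shape's color has rotated by the same amount around the hue wheel — a uniform hue shift.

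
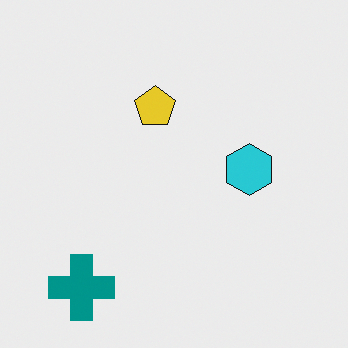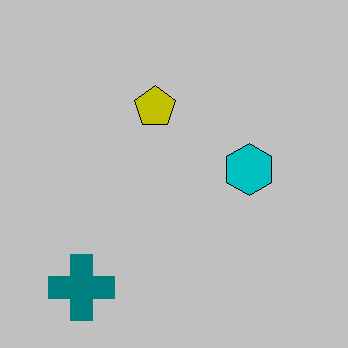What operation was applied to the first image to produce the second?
The transformation is: aggressively posterized.

Each flat color has snapped to a coarser quantized level — most visibly, the near-white background has dropped to a flat grey.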